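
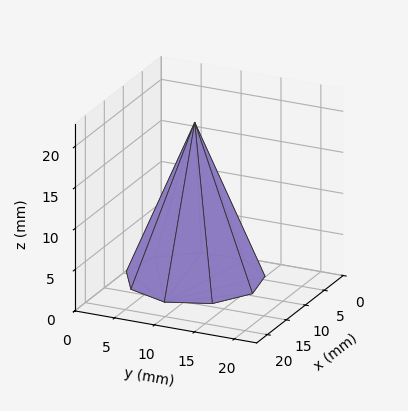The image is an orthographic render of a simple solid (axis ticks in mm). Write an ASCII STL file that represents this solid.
Reading the render: the shape is a regular 9-sided pyramid, base circumscribed radius ≈ 8 mm, apex at z ≈ 19 mm (dimensions read to the nearest mm from the axis ticks). For the STL, each face is triangulated and given an outward normal.

solid part
  facet normal 0.0000 0.0000 -1.0000
    outer loop
      vertex 9.4 15.9 0.0
      vertex 14.1 13.1 0.0
      vertex 16.0 8.0 0.0
    endloop
  endfacet
  facet normal 0.0000 0.0000 -1.0000
    outer loop
      vertex 4.0 14.9 0.0
      vertex 9.4 15.9 0.0
      vertex 16.0 8.0 0.0
    endloop
  endfacet
  facet normal 0.0000 0.0000 -1.0000
    outer loop
      vertex 0.5 10.7 0.0
      vertex 4.0 14.9 0.0
      vertex 16.0 8.0 0.0
    endloop
  endfacet
  facet normal 0.0000 0.0000 -1.0000
    outer loop
      vertex 0.5 5.3 0.0
      vertex 0.5 10.7 0.0
      vertex 16.0 8.0 0.0
    endloop
  endfacet
  facet normal 0.0000 0.0000 -1.0000
    outer loop
      vertex 4.0 1.1 0.0
      vertex 0.5 5.3 0.0
      vertex 16.0 8.0 0.0
    endloop
  endfacet
  facet normal 0.0000 0.0000 -1.0000
    outer loop
      vertex 9.4 0.1 0.0
      vertex 4.0 1.1 0.0
      vertex 16.0 8.0 0.0
    endloop
  endfacet
  facet normal 0.0000 0.0000 -1.0000
    outer loop
      vertex 14.1 2.9 0.0
      vertex 9.4 0.1 0.0
      vertex 16.0 8.0 0.0
    endloop
  endfacet
  facet normal 0.8717 0.3247 0.3670
    outer loop
      vertex 16.0 8.0 0.0
      vertex 14.1 13.1 0.0
      vertex 8.0 8.0 19.0
    endloop
  endfacet
  facet normal 0.4760 0.7990 0.3673
    outer loop
      vertex 14.1 13.1 0.0
      vertex 9.4 15.9 0.0
      vertex 8.0 8.0 19.0
    endloop
  endfacet
  facet normal -0.1693 0.9144 0.3677
    outer loop
      vertex 9.4 15.9 0.0
      vertex 4.0 14.9 0.0
      vertex 8.0 8.0 19.0
    endloop
  endfacet
  facet normal -0.7147 0.5956 0.3667
    outer loop
      vertex 4.0 14.9 0.0
      vertex 0.5 10.7 0.0
      vertex 8.0 8.0 19.0
    endloop
  endfacet
  facet normal -0.9302 0.0000 0.3672
    outer loop
      vertex 0.5 10.7 0.0
      vertex 0.5 5.3 0.0
      vertex 8.0 8.0 19.0
    endloop
  endfacet
  facet normal -0.7147 -0.5956 0.3667
    outer loop
      vertex 0.5 5.3 0.0
      vertex 4.0 1.1 0.0
      vertex 8.0 8.0 19.0
    endloop
  endfacet
  facet normal -0.1693 -0.9144 0.3677
    outer loop
      vertex 4.0 1.1 0.0
      vertex 9.4 0.1 0.0
      vertex 8.0 8.0 19.0
    endloop
  endfacet
  facet normal 0.4760 -0.7990 0.3673
    outer loop
      vertex 9.4 0.1 0.0
      vertex 14.1 2.9 0.0
      vertex 8.0 8.0 19.0
    endloop
  endfacet
  facet normal 0.8717 -0.3247 0.3670
    outer loop
      vertex 14.1 2.9 0.0
      vertex 16.0 8.0 0.0
      vertex 8.0 8.0 19.0
    endloop
  endfacet
endsolid part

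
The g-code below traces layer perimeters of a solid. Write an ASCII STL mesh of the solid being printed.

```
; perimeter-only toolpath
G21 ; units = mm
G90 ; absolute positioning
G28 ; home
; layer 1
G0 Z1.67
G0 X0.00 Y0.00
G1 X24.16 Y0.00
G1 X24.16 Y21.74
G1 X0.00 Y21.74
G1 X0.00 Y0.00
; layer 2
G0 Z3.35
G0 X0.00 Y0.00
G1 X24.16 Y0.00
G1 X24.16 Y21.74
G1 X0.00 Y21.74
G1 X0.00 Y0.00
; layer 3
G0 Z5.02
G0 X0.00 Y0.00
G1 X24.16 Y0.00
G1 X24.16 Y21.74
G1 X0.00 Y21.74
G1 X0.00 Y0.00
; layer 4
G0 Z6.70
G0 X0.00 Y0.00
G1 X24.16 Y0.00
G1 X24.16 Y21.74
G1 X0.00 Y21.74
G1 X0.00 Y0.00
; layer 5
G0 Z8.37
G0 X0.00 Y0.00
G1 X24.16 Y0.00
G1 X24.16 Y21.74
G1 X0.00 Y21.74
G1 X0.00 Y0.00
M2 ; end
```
solid part
  facet normal 0.0000 0.0000 -1.0000
    outer loop
      vertex 24.16 21.74 0.00
      vertex 24.16 0.00 0.00
      vertex 0.00 0.00 0.00
    endloop
  endfacet
  facet normal 0.0000 0.0000 -1.0000
    outer loop
      vertex 0.00 21.74 0.00
      vertex 24.16 21.74 0.00
      vertex 0.00 0.00 0.00
    endloop
  endfacet
  facet normal 0.0000 0.0000 1.0000
    outer loop
      vertex 0.00 0.00 8.37
      vertex 24.16 0.00 8.37
      vertex 24.16 21.74 8.37
    endloop
  endfacet
  facet normal 0.0000 0.0000 1.0000
    outer loop
      vertex 0.00 0.00 8.37
      vertex 24.16 21.74 8.37
      vertex 0.00 21.74 8.37
    endloop
  endfacet
  facet normal 0.0000 -1.0000 0.0000
    outer loop
      vertex 0.00 0.00 0.00
      vertex 24.16 0.00 0.00
      vertex 24.16 0.00 8.37
    endloop
  endfacet
  facet normal 0.0000 -1.0000 0.0000
    outer loop
      vertex 0.00 0.00 0.00
      vertex 24.16 0.00 8.37
      vertex 0.00 0.00 8.37
    endloop
  endfacet
  facet normal 0.0000 1.0000 0.0000
    outer loop
      vertex 24.16 21.74 8.37
      vertex 24.16 21.74 0.00
      vertex 0.00 21.74 0.00
    endloop
  endfacet
  facet normal 0.0000 1.0000 0.0000
    outer loop
      vertex 0.00 21.74 8.37
      vertex 24.16 21.74 8.37
      vertex 0.00 21.74 0.00
    endloop
  endfacet
  facet normal -1.0000 0.0000 0.0000
    outer loop
      vertex 0.00 21.74 8.37
      vertex 0.00 21.74 0.00
      vertex 0.00 0.00 0.00
    endloop
  endfacet
  facet normal -1.0000 0.0000 0.0000
    outer loop
      vertex 0.00 0.00 8.37
      vertex 0.00 21.74 8.37
      vertex 0.00 0.00 0.00
    endloop
  endfacet
  facet normal 1.0000 0.0000 0.0000
    outer loop
      vertex 24.16 0.00 0.00
      vertex 24.16 21.74 0.00
      vertex 24.16 21.74 8.37
    endloop
  endfacet
  facet normal 1.0000 0.0000 0.0000
    outer loop
      vertex 24.16 0.00 0.00
      vertex 24.16 21.74 8.37
      vertex 24.16 0.00 8.37
    endloop
  endfacet
endsolid part

The G0 Z moves step by Δz≈1.67 mm. Every layer's G1 loop is the same polygon, so the solid is a straight extrusion of it from z=0 to z≈8.37. Closing with flat bottom and top caps and triangulating gives 12 facets — a rectangular box, roughly 24.2 × 21.7 mm footprint and 8.37 mm tall.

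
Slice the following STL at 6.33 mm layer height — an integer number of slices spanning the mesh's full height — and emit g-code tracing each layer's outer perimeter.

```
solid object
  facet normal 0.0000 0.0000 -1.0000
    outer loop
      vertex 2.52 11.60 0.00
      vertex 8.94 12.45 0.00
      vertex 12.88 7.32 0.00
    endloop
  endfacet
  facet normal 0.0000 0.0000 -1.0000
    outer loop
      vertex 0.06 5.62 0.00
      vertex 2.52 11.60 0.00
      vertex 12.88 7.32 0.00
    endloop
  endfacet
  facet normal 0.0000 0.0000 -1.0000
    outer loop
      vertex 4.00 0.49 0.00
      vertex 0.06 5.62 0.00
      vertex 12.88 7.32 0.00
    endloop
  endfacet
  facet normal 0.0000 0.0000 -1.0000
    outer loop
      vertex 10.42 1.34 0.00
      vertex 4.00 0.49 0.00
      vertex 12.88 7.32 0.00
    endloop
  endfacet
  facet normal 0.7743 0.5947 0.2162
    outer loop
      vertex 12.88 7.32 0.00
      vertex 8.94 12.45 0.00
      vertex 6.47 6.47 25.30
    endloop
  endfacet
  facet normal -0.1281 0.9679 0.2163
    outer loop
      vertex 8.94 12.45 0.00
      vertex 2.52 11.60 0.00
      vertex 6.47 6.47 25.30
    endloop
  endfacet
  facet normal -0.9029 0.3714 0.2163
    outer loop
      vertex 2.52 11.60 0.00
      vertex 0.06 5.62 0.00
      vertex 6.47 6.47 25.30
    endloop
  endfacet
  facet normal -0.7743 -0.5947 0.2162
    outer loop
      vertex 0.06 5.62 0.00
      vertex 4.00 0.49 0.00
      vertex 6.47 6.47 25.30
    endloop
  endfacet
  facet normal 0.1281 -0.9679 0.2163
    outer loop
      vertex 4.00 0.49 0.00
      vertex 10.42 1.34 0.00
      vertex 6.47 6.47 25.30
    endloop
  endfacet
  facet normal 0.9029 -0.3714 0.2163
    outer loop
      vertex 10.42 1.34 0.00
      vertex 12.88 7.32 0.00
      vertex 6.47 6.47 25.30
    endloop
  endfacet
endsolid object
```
; perimeter-only toolpath
G21 ; units = mm
G90 ; absolute positioning
G28 ; home
; layer 1
G0 Z6.33
G0 X11.28 Y7.11
G1 X8.32 Y10.95
G1 X3.51 Y10.32
G1 X1.66 Y5.83
G1 X4.62 Y1.98
G1 X9.43 Y2.62
G1 X11.28 Y7.11
; layer 2
G0 Z12.65
G0 X9.68 Y6.89
G1 X7.71 Y9.46
G1 X4.50 Y9.04
G1 X3.26 Y6.04
G1 X5.23 Y3.48
G1 X8.45 Y3.90
G1 X9.68 Y6.89
; layer 3
G0 Z18.98
G0 X8.07 Y6.68
G1 X7.09 Y7.96
G1 X5.48 Y7.75
G1 X4.87 Y6.26
G1 X5.85 Y4.97
G1 X7.46 Y5.19
G1 X8.07 Y6.68
M2 ; end

The solid is a regular 6-sided pyramid, base circumscribed radius ≈ 6.47 mm, apex at z ≈ 25.3 mm. Slicing at Δz = 6.33 mm — 4 equal slices spanning the solid's height, so layer i sits at z = i·h/4 — gives 3 non-empty perimeters. Each is a 6-segment closed polygon; G0 lifts to the layer z and rapids to the start vertex, then G1 traces the edges. The cross-section shrinks linearly with z (the slice at the apex is degenerate and omitted).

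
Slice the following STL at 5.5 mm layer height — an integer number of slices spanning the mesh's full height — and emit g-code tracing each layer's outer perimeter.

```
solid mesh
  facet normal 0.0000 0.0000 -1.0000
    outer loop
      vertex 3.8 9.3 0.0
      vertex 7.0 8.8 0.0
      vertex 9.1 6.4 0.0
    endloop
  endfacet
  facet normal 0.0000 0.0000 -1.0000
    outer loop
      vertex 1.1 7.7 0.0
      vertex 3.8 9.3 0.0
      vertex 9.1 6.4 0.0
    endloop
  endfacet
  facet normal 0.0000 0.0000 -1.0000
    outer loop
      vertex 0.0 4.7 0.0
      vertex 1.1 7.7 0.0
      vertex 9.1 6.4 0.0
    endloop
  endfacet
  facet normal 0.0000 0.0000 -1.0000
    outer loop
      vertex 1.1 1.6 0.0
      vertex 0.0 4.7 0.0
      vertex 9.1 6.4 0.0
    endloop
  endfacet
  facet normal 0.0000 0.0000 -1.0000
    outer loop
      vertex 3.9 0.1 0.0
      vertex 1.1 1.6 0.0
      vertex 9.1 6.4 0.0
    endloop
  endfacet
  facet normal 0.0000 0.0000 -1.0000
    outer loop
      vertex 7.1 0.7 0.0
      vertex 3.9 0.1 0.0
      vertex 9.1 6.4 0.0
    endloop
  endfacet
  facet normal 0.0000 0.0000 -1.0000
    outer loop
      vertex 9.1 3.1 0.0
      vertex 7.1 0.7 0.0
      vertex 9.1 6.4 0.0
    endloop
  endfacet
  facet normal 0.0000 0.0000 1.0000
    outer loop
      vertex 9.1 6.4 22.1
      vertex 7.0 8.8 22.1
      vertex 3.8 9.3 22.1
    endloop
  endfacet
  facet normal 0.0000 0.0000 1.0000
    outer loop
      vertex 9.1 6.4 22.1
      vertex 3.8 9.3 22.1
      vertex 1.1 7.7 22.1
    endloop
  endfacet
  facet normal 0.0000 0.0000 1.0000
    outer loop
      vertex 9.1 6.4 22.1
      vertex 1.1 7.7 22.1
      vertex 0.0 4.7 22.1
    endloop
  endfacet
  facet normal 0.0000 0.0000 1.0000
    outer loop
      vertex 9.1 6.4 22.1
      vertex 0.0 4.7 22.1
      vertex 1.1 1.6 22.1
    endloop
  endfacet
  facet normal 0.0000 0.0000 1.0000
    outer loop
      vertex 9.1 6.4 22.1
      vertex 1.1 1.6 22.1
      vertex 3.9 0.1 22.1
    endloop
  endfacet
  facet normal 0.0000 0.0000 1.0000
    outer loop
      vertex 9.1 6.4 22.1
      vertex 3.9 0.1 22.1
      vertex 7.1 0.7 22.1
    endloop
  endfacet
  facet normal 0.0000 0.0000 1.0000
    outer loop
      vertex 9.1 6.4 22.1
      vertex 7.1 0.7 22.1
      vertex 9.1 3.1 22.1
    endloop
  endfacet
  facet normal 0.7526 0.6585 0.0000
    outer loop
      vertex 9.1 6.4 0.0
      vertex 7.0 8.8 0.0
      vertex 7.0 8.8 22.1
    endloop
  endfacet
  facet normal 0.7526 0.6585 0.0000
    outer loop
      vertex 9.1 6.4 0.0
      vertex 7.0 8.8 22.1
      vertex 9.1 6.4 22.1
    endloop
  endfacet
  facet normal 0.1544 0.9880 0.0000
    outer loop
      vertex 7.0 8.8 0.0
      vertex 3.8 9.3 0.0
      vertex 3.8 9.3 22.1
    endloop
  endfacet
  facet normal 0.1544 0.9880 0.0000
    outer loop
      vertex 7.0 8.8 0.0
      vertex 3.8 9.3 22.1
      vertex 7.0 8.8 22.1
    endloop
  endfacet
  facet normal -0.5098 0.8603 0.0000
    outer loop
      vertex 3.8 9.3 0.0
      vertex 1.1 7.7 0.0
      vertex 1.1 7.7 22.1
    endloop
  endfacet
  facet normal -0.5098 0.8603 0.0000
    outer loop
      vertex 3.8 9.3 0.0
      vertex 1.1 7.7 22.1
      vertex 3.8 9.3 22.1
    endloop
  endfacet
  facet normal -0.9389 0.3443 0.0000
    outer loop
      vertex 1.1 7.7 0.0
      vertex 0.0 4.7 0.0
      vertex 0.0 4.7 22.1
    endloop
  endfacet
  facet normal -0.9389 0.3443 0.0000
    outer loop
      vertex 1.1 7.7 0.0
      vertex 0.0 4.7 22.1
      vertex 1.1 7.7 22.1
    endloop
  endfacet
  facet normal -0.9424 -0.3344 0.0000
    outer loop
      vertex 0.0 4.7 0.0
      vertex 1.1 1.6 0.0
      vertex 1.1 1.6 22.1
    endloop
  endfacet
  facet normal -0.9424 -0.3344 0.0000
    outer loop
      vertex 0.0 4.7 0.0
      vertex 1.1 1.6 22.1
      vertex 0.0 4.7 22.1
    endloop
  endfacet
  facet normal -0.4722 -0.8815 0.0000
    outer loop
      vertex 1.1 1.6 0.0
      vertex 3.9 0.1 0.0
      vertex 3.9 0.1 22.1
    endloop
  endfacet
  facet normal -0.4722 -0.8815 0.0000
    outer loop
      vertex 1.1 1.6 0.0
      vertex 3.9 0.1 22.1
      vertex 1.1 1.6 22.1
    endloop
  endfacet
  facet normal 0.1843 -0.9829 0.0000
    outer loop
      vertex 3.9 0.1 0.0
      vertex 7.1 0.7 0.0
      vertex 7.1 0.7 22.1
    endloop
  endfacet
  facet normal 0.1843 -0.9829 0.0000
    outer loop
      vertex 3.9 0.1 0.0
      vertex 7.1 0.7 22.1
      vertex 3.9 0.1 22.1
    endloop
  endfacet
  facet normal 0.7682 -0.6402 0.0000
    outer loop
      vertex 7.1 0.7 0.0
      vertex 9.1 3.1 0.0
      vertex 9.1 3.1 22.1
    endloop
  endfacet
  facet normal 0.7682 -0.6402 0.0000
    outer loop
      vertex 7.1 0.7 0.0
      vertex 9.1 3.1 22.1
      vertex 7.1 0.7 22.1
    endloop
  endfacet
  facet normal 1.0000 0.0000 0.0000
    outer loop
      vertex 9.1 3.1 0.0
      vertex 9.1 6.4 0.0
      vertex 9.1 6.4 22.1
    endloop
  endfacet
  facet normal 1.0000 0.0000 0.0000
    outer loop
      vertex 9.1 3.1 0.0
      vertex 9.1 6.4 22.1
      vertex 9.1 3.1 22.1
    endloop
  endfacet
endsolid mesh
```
; perimeter-only toolpath
G21 ; units = mm
G90 ; absolute positioning
G28 ; home
; layer 1
G0 Z5.5
G0 X9.1 Y6.4
G1 X7.0 Y8.8
G1 X3.8 Y9.3
G1 X1.1 Y7.7
G1 X0.0 Y4.7
G1 X1.1 Y1.6
G1 X3.9 Y0.1
G1 X7.1 Y0.7
G1 X9.1 Y3.1
G1 X9.1 Y6.4
; layer 2
G0 Z11.1
G0 X9.1 Y6.4
G1 X7.0 Y8.8
G1 X3.8 Y9.3
G1 X1.1 Y7.7
G1 X0.0 Y4.7
G1 X1.1 Y1.6
G1 X3.9 Y0.1
G1 X7.1 Y0.7
G1 X9.1 Y3.1
G1 X9.1 Y6.4
; layer 3
G0 Z16.6
G0 X9.1 Y6.4
G1 X7.0 Y8.8
G1 X3.8 Y9.3
G1 X1.1 Y7.7
G1 X0.0 Y4.7
G1 X1.1 Y1.6
G1 X3.9 Y0.1
G1 X7.1 Y0.7
G1 X9.1 Y3.1
G1 X9.1 Y6.4
; layer 4
G0 Z22.1
G0 X9.1 Y6.4
G1 X7.0 Y8.8
G1 X3.8 Y9.3
G1 X1.1 Y7.7
G1 X0.0 Y4.7
G1 X1.1 Y1.6
G1 X3.9 Y0.1
G1 X7.1 Y0.7
G1 X9.1 Y3.1
G1 X9.1 Y6.4
M2 ; end

The solid is a regular 9-sided prism (a cylinder approximated with 9 flat sides), circumscribed radius ≈ 4.7 mm, height ≈ 22.1 mm. Slicing at Δz = 5.5 mm — 4 equal slices spanning the solid's height, so layer i sits at z = i·h/4 — gives 4 non-empty perimeters. Each is a 9-segment closed polygon; G0 lifts to the layer z and rapids to the start vertex, then G1 traces the edges.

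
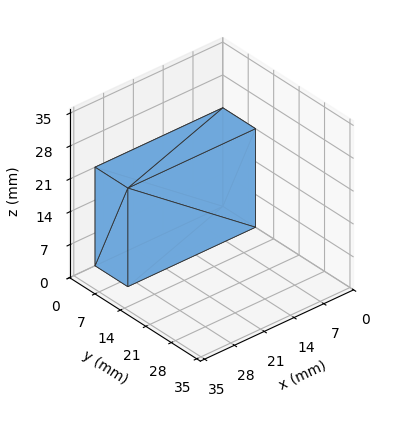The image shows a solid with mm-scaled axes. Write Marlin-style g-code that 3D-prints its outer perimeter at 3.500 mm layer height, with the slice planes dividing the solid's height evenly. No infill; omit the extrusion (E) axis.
Reading the render: the shape is a rectangular box, roughly 30 × 9 mm footprint and 21 mm tall (dimensions read to the nearest mm from the axis ticks). For the g-code, the solid's height is divided into equal slices at the stated Δz and each level perimeter traced with G1 moves after a G0 lift.

; perimeter-only toolpath
G21 ; units = mm
G90 ; absolute positioning
G28 ; home
; layer 1
G0 Z3.500
G0 X0.000 Y0.000
G1 X30.000 Y0.000
G1 X30.000 Y9.000
G1 X0.000 Y9.000
G1 X0.000 Y0.000
; layer 2
G0 Z7.000
G0 X0.000 Y0.000
G1 X30.000 Y0.000
G1 X30.000 Y9.000
G1 X0.000 Y9.000
G1 X0.000 Y0.000
; layer 3
G0 Z10.500
G0 X0.000 Y0.000
G1 X30.000 Y0.000
G1 X30.000 Y9.000
G1 X0.000 Y9.000
G1 X0.000 Y0.000
; layer 4
G0 Z14.000
G0 X0.000 Y0.000
G1 X30.000 Y0.000
G1 X30.000 Y9.000
G1 X0.000 Y9.000
G1 X0.000 Y0.000
; layer 5
G0 Z17.500
G0 X0.000 Y0.000
G1 X30.000 Y0.000
G1 X30.000 Y9.000
G1 X0.000 Y9.000
G1 X0.000 Y0.000
; layer 6
G0 Z21.000
G0 X0.000 Y0.000
G1 X30.000 Y0.000
G1 X30.000 Y9.000
G1 X0.000 Y9.000
G1 X0.000 Y0.000
M2 ; end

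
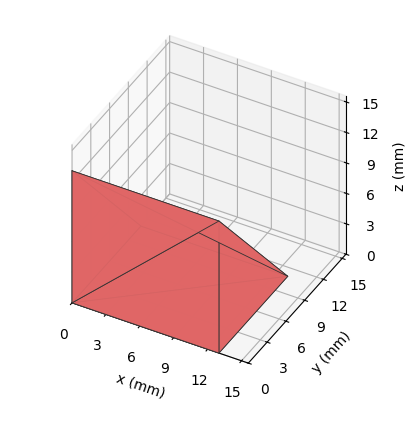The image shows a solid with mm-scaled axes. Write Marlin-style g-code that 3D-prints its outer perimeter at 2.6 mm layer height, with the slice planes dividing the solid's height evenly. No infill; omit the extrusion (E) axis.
Reading the render: the shape is a wedge (ramp): 13 × 11 mm base, rising to 13 mm along the y=0 edge and sloping linearly to z=0 at y=11 (dimensions read to the nearest mm from the axis ticks). For the g-code, the solid's height is divided into equal slices at the stated Δz and each level perimeter traced with G1 moves after a G0 lift.

; perimeter-only toolpath
G21 ; units = mm
G90 ; absolute positioning
G28 ; home
; layer 1
G0 Z2.6
G0 X0.0 Y0.0
G1 X13.0 Y0.0
G1 X13.0 Y8.8
G1 X0.0 Y8.8
G1 X0.0 Y0.0
; layer 2
G0 Z5.2
G0 X0.0 Y0.0
G1 X13.0 Y0.0
G1 X13.0 Y6.6
G1 X0.0 Y6.6
G1 X0.0 Y0.0
; layer 3
G0 Z7.8
G0 X0.0 Y0.0
G1 X13.0 Y0.0
G1 X13.0 Y4.4
G1 X0.0 Y4.4
G1 X0.0 Y0.0
; layer 4
G0 Z10.4
G0 X0.0 Y0.0
G1 X13.0 Y0.0
G1 X13.0 Y2.2
G1 X0.0 Y2.2
G1 X0.0 Y0.0
M2 ; end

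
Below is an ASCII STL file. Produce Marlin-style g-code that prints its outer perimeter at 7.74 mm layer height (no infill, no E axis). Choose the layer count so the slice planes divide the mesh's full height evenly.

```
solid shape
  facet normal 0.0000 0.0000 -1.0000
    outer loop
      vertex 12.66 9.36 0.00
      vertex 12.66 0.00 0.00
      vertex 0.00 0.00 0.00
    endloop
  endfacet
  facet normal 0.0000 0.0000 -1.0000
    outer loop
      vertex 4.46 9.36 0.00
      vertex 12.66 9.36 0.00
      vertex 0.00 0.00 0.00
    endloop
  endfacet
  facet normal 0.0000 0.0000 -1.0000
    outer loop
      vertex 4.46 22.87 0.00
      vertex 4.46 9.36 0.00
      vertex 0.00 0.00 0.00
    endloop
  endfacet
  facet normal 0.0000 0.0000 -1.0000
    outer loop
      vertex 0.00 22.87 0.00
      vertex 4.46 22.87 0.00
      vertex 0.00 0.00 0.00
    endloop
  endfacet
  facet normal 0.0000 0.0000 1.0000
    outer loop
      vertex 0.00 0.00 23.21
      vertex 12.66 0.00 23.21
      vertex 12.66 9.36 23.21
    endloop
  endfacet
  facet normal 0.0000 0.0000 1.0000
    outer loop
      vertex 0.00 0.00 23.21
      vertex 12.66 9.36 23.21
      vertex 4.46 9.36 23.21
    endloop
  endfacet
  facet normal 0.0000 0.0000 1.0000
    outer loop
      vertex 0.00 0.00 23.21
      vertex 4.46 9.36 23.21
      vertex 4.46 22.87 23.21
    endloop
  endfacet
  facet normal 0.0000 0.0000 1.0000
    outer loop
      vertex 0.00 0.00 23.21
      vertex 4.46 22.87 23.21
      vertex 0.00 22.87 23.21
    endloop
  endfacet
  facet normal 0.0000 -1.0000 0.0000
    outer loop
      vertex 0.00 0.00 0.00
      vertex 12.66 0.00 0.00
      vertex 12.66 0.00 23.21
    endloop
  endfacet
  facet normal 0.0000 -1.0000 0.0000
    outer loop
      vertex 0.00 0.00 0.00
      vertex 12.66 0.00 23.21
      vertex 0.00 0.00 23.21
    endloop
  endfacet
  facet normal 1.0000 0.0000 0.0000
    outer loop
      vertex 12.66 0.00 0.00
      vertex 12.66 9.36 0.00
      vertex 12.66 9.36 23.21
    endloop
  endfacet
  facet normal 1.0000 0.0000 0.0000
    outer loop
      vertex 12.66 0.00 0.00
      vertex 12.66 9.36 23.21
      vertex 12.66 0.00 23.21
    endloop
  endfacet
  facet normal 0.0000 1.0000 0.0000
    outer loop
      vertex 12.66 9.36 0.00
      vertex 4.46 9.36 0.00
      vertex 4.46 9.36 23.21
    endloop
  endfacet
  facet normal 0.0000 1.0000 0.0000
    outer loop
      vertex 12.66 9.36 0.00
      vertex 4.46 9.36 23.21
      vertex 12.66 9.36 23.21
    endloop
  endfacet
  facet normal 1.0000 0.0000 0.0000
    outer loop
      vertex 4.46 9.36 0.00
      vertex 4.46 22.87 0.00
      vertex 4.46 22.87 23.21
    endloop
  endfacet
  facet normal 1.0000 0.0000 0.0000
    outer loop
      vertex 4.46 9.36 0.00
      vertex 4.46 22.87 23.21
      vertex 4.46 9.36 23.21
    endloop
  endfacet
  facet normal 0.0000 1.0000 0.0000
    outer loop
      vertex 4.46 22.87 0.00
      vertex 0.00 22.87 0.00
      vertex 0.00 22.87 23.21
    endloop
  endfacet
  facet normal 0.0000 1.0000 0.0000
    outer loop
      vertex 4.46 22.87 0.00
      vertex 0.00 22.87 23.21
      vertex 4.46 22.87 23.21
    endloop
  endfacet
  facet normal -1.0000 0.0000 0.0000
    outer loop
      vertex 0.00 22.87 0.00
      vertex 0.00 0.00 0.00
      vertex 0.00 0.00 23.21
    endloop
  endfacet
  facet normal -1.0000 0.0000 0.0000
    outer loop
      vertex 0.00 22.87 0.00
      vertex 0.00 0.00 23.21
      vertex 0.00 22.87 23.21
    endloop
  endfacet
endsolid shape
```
; perimeter-only toolpath
G21 ; units = mm
G90 ; absolute positioning
G28 ; home
; layer 1
G0 Z7.74
G0 X0.00 Y0.00
G1 X12.66 Y0.00
G1 X12.66 Y9.36
G1 X4.46 Y9.36
G1 X4.46 Y22.87
G1 X0.00 Y22.87
G1 X0.00 Y0.00
; layer 2
G0 Z15.47
G0 X0.00 Y0.00
G1 X12.66 Y0.00
G1 X12.66 Y9.36
G1 X4.46 Y9.36
G1 X4.46 Y22.87
G1 X0.00 Y22.87
G1 X0.00 Y0.00
; layer 3
G0 Z23.21
G0 X0.00 Y0.00
G1 X12.66 Y0.00
G1 X12.66 Y9.36
G1 X4.46 Y9.36
G1 X4.46 Y22.87
G1 X0.00 Y22.87
G1 X0.00 Y0.00
M2 ; end

The solid is an L-shaped prism: outer 12.7 × 22.9 mm, arm thicknesses ≈ 9.36 mm (horizontal) and 4.46 mm (vertical), extruded 23.2 mm in z. Slicing at Δz = 7.74 mm — 3 equal slices spanning the solid's height, so layer i sits at z = i·h/3 — gives 3 non-empty perimeters. Each is a 6-segment closed polygon; G0 lifts to the layer z and rapids to the start vertex, then G1 traces the edges.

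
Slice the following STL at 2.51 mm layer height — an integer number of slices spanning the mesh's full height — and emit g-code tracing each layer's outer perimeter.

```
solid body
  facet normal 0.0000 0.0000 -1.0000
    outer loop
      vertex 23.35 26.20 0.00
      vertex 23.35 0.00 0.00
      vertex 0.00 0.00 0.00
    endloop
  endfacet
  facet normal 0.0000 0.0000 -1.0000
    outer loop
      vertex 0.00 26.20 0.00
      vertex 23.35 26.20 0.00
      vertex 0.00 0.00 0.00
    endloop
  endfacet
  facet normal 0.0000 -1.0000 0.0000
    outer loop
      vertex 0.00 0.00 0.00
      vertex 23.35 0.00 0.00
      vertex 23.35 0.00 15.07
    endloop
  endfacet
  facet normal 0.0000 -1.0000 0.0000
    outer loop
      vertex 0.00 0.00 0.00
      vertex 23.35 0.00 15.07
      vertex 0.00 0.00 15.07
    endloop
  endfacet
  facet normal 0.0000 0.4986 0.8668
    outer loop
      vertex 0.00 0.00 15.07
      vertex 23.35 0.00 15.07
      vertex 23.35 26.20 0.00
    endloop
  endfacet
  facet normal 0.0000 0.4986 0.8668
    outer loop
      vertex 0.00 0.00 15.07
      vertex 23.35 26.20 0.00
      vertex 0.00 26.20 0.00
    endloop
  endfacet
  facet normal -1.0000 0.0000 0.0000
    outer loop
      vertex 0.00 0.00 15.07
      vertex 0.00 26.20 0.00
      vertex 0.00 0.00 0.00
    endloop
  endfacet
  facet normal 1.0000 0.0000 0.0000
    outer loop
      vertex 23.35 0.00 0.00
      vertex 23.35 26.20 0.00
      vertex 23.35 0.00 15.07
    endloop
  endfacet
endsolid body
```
; perimeter-only toolpath
G21 ; units = mm
G90 ; absolute positioning
G28 ; home
; layer 1
G0 Z2.51
G0 X0.00 Y0.00
G1 X23.35 Y0.00
G1 X23.35 Y21.83
G1 X0.00 Y21.83
G1 X0.00 Y0.00
; layer 2
G0 Z5.02
G0 X0.00 Y0.00
G1 X23.35 Y0.00
G1 X23.35 Y17.47
G1 X0.00 Y17.47
G1 X0.00 Y0.00
; layer 3
G0 Z7.54
G0 X0.00 Y0.00
G1 X23.35 Y0.00
G1 X23.35 Y13.10
G1 X0.00 Y13.10
G1 X0.00 Y0.00
; layer 4
G0 Z10.05
G0 X0.00 Y0.00
G1 X23.35 Y0.00
G1 X23.35 Y8.73
G1 X0.00 Y8.73
G1 X0.00 Y0.00
; layer 5
G0 Z12.56
G0 X0.00 Y0.00
G1 X23.35 Y0.00
G1 X23.35 Y4.37
G1 X0.00 Y4.37
G1 X0.00 Y0.00
M2 ; end

The solid is a wedge (ramp): 23.4 × 26.2 mm base, rising to 15.1 mm along the y=0 edge and sloping linearly to z=0 at y=26.2. Slicing at Δz = 2.51 mm — 6 equal slices spanning the solid's height, so layer i sits at z = i·h/6 — gives 5 non-empty perimeters. Each is a 4-segment closed polygon; G0 lifts to the layer z and rapids to the start vertex, then G1 traces the edges. The cross-section shrinks linearly with z (the slice at the apex is degenerate and omitted).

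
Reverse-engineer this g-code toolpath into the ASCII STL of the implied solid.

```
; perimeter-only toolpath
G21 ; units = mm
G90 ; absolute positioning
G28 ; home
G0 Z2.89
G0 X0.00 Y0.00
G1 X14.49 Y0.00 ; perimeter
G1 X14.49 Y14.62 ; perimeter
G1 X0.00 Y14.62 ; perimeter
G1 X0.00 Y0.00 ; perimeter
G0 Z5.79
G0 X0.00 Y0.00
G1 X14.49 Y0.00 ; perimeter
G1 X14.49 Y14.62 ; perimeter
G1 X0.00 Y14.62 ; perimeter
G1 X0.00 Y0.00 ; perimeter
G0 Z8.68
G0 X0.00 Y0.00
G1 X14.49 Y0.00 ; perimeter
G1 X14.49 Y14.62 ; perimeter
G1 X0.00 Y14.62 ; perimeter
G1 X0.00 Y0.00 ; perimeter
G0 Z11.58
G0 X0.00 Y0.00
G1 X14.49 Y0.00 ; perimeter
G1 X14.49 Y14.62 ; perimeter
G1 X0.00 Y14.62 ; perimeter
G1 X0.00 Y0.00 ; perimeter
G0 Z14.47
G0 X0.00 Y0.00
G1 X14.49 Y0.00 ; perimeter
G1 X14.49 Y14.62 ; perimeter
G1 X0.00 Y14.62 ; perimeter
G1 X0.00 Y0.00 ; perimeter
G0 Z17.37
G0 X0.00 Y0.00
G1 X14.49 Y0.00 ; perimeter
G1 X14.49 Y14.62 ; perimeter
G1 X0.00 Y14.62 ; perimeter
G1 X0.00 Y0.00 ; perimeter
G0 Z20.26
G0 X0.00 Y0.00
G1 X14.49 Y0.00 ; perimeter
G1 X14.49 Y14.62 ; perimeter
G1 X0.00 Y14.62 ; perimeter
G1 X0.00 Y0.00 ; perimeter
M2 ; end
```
solid part
  facet normal 0.0000 0.0000 -1.0000
    outer loop
      vertex 14.49 14.62 0.00
      vertex 14.49 0.00 0.00
      vertex 0.00 0.00 0.00
    endloop
  endfacet
  facet normal 0.0000 0.0000 -1.0000
    outer loop
      vertex 0.00 14.62 0.00
      vertex 14.49 14.62 0.00
      vertex 0.00 0.00 0.00
    endloop
  endfacet
  facet normal 0.0000 0.0000 1.0000
    outer loop
      vertex 0.00 0.00 20.26
      vertex 14.49 0.00 20.26
      vertex 14.49 14.62 20.26
    endloop
  endfacet
  facet normal 0.0000 0.0000 1.0000
    outer loop
      vertex 0.00 0.00 20.26
      vertex 14.49 14.62 20.26
      vertex 0.00 14.62 20.26
    endloop
  endfacet
  facet normal 0.0000 -1.0000 0.0000
    outer loop
      vertex 0.00 0.00 0.00
      vertex 14.49 0.00 0.00
      vertex 14.49 0.00 20.26
    endloop
  endfacet
  facet normal 0.0000 -1.0000 0.0000
    outer loop
      vertex 0.00 0.00 0.00
      vertex 14.49 0.00 20.26
      vertex 0.00 0.00 20.26
    endloop
  endfacet
  facet normal 0.0000 1.0000 0.0000
    outer loop
      vertex 14.49 14.62 20.26
      vertex 14.49 14.62 0.00
      vertex 0.00 14.62 0.00
    endloop
  endfacet
  facet normal 0.0000 1.0000 0.0000
    outer loop
      vertex 0.00 14.62 20.26
      vertex 14.49 14.62 20.26
      vertex 0.00 14.62 0.00
    endloop
  endfacet
  facet normal -1.0000 0.0000 0.0000
    outer loop
      vertex 0.00 14.62 20.26
      vertex 0.00 14.62 0.00
      vertex 0.00 0.00 0.00
    endloop
  endfacet
  facet normal -1.0000 0.0000 0.0000
    outer loop
      vertex 0.00 0.00 20.26
      vertex 0.00 14.62 20.26
      vertex 0.00 0.00 0.00
    endloop
  endfacet
  facet normal 1.0000 0.0000 0.0000
    outer loop
      vertex 14.49 0.00 0.00
      vertex 14.49 14.62 0.00
      vertex 14.49 14.62 20.26
    endloop
  endfacet
  facet normal 1.0000 0.0000 0.0000
    outer loop
      vertex 14.49 0.00 0.00
      vertex 14.49 14.62 20.26
      vertex 14.49 0.00 20.26
    endloop
  endfacet
endsolid part

The G0 Z moves step by Δz≈2.89 mm. Every layer's G1 loop is the same polygon, so the solid is a straight extrusion of it from z=0 to z≈20.3. Closing with flat bottom and top caps and triangulating gives 12 facets — a rectangular box, roughly 14.5 × 14.6 mm footprint and 20.3 mm tall.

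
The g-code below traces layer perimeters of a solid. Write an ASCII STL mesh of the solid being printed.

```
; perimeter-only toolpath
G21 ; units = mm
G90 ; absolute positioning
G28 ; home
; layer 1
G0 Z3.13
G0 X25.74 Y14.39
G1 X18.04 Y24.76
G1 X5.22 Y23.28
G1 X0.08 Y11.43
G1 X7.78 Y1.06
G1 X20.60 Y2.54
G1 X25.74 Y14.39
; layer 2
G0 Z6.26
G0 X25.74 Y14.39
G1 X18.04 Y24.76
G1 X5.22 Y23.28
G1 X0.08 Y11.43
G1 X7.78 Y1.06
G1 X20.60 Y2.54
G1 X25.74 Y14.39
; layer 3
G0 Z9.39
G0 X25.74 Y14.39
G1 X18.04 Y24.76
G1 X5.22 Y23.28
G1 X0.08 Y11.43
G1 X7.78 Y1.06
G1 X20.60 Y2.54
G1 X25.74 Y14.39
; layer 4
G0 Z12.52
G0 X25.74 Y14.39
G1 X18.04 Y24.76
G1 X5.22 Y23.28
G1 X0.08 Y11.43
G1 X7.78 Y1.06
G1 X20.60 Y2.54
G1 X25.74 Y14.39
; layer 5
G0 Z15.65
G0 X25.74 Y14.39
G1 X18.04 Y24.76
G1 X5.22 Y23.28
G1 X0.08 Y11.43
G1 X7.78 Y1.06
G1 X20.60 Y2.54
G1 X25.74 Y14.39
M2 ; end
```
solid part
  facet normal 0.0000 0.0000 -1.0000
    outer loop
      vertex 5.22 23.28 0.00
      vertex 18.04 24.76 0.00
      vertex 25.74 14.39 0.00
    endloop
  endfacet
  facet normal 0.0000 0.0000 -1.0000
    outer loop
      vertex 0.08 11.43 0.00
      vertex 5.22 23.28 0.00
      vertex 25.74 14.39 0.00
    endloop
  endfacet
  facet normal 0.0000 0.0000 -1.0000
    outer loop
      vertex 7.78 1.06 0.00
      vertex 0.08 11.43 0.00
      vertex 25.74 14.39 0.00
    endloop
  endfacet
  facet normal 0.0000 0.0000 -1.0000
    outer loop
      vertex 20.60 2.54 0.00
      vertex 7.78 1.06 0.00
      vertex 25.74 14.39 0.00
    endloop
  endfacet
  facet normal 0.0000 0.0000 1.0000
    outer loop
      vertex 25.74 14.39 15.65
      vertex 18.04 24.76 15.65
      vertex 5.22 23.28 15.65
    endloop
  endfacet
  facet normal 0.0000 0.0000 1.0000
    outer loop
      vertex 25.74 14.39 15.65
      vertex 5.22 23.28 15.65
      vertex 0.08 11.43 15.65
    endloop
  endfacet
  facet normal 0.0000 0.0000 1.0000
    outer loop
      vertex 25.74 14.39 15.65
      vertex 0.08 11.43 15.65
      vertex 7.78 1.06 15.65
    endloop
  endfacet
  facet normal 0.0000 0.0000 1.0000
    outer loop
      vertex 25.74 14.39 15.65
      vertex 7.78 1.06 15.65
      vertex 20.60 2.54 15.65
    endloop
  endfacet
  facet normal 0.8029 0.5962 0.0000
    outer loop
      vertex 25.74 14.39 0.00
      vertex 18.04 24.76 0.00
      vertex 18.04 24.76 15.65
    endloop
  endfacet
  facet normal 0.8029 0.5962 0.0000
    outer loop
      vertex 25.74 14.39 0.00
      vertex 18.04 24.76 15.65
      vertex 25.74 14.39 15.65
    endloop
  endfacet
  facet normal -0.1147 0.9934 0.0000
    outer loop
      vertex 18.04 24.76 0.00
      vertex 5.22 23.28 0.00
      vertex 5.22 23.28 15.65
    endloop
  endfacet
  facet normal -0.1147 0.9934 0.0000
    outer loop
      vertex 18.04 24.76 0.00
      vertex 5.22 23.28 15.65
      vertex 18.04 24.76 15.65
    endloop
  endfacet
  facet normal -0.9174 0.3979 0.0000
    outer loop
      vertex 5.22 23.28 0.00
      vertex 0.08 11.43 0.00
      vertex 0.08 11.43 15.65
    endloop
  endfacet
  facet normal -0.9174 0.3979 0.0000
    outer loop
      vertex 5.22 23.28 0.00
      vertex 0.08 11.43 15.65
      vertex 5.22 23.28 15.65
    endloop
  endfacet
  facet normal -0.8029 -0.5962 0.0000
    outer loop
      vertex 0.08 11.43 0.00
      vertex 7.78 1.06 0.00
      vertex 7.78 1.06 15.65
    endloop
  endfacet
  facet normal -0.8029 -0.5962 0.0000
    outer loop
      vertex 0.08 11.43 0.00
      vertex 7.78 1.06 15.65
      vertex 0.08 11.43 15.65
    endloop
  endfacet
  facet normal 0.1147 -0.9934 0.0000
    outer loop
      vertex 7.78 1.06 0.00
      vertex 20.60 2.54 0.00
      vertex 20.60 2.54 15.65
    endloop
  endfacet
  facet normal 0.1147 -0.9934 0.0000
    outer loop
      vertex 7.78 1.06 0.00
      vertex 20.60 2.54 15.65
      vertex 7.78 1.06 15.65
    endloop
  endfacet
  facet normal 0.9174 -0.3979 0.0000
    outer loop
      vertex 20.60 2.54 0.00
      vertex 25.74 14.39 0.00
      vertex 25.74 14.39 15.65
    endloop
  endfacet
  facet normal 0.9174 -0.3979 0.0000
    outer loop
      vertex 20.60 2.54 0.00
      vertex 25.74 14.39 15.65
      vertex 20.60 2.54 15.65
    endloop
  endfacet
endsolid part

The G0 Z moves step by Δz≈3.13 mm. Every layer's G1 loop is the same polygon, so the solid is a straight extrusion of it from z=0 to z≈15.7. Closing with flat bottom and top caps and triangulating gives 20 facets — a regular 6-sided prism (a cylinder approximated with 6 flat sides), circumscribed radius ≈ 12.9 mm, height ≈ 15.7 mm.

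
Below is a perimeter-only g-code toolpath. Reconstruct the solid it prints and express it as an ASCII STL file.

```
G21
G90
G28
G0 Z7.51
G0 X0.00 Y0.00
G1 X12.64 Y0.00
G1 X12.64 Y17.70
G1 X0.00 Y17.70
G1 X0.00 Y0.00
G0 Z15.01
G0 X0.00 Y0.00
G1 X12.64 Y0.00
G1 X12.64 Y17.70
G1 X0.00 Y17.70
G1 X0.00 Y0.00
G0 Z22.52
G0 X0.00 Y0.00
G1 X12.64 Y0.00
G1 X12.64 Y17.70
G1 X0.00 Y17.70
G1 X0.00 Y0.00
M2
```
solid part
  facet normal 0.0000 0.0000 -1.0000
    outer loop
      vertex 12.64 17.70 0.00
      vertex 12.64 0.00 0.00
      vertex 0.00 0.00 0.00
    endloop
  endfacet
  facet normal 0.0000 0.0000 -1.0000
    outer loop
      vertex 0.00 17.70 0.00
      vertex 12.64 17.70 0.00
      vertex 0.00 0.00 0.00
    endloop
  endfacet
  facet normal 0.0000 0.0000 1.0000
    outer loop
      vertex 0.00 0.00 22.52
      vertex 12.64 0.00 22.52
      vertex 12.64 17.70 22.52
    endloop
  endfacet
  facet normal 0.0000 0.0000 1.0000
    outer loop
      vertex 0.00 0.00 22.52
      vertex 12.64 17.70 22.52
      vertex 0.00 17.70 22.52
    endloop
  endfacet
  facet normal 0.0000 -1.0000 0.0000
    outer loop
      vertex 0.00 0.00 0.00
      vertex 12.64 0.00 0.00
      vertex 12.64 0.00 22.52
    endloop
  endfacet
  facet normal 0.0000 -1.0000 0.0000
    outer loop
      vertex 0.00 0.00 0.00
      vertex 12.64 0.00 22.52
      vertex 0.00 0.00 22.52
    endloop
  endfacet
  facet normal 0.0000 1.0000 0.0000
    outer loop
      vertex 12.64 17.70 22.52
      vertex 12.64 17.70 0.00
      vertex 0.00 17.70 0.00
    endloop
  endfacet
  facet normal 0.0000 1.0000 0.0000
    outer loop
      vertex 0.00 17.70 22.52
      vertex 12.64 17.70 22.52
      vertex 0.00 17.70 0.00
    endloop
  endfacet
  facet normal -1.0000 0.0000 0.0000
    outer loop
      vertex 0.00 17.70 22.52
      vertex 0.00 17.70 0.00
      vertex 0.00 0.00 0.00
    endloop
  endfacet
  facet normal -1.0000 0.0000 0.0000
    outer loop
      vertex 0.00 0.00 22.52
      vertex 0.00 17.70 22.52
      vertex 0.00 0.00 0.00
    endloop
  endfacet
  facet normal 1.0000 0.0000 0.0000
    outer loop
      vertex 12.64 0.00 0.00
      vertex 12.64 17.70 0.00
      vertex 12.64 17.70 22.52
    endloop
  endfacet
  facet normal 1.0000 0.0000 0.0000
    outer loop
      vertex 12.64 0.00 0.00
      vertex 12.64 17.70 22.52
      vertex 12.64 0.00 22.52
    endloop
  endfacet
endsolid part

The G0 Z moves step by Δz≈7.51 mm. Every layer's G1 loop is the same polygon, so the solid is a straight extrusion of it from z=0 to z≈22.5. Closing with flat bottom and top caps and triangulating gives 12 facets — a rectangular box, roughly 12.6 × 17.7 mm footprint and 22.5 mm tall.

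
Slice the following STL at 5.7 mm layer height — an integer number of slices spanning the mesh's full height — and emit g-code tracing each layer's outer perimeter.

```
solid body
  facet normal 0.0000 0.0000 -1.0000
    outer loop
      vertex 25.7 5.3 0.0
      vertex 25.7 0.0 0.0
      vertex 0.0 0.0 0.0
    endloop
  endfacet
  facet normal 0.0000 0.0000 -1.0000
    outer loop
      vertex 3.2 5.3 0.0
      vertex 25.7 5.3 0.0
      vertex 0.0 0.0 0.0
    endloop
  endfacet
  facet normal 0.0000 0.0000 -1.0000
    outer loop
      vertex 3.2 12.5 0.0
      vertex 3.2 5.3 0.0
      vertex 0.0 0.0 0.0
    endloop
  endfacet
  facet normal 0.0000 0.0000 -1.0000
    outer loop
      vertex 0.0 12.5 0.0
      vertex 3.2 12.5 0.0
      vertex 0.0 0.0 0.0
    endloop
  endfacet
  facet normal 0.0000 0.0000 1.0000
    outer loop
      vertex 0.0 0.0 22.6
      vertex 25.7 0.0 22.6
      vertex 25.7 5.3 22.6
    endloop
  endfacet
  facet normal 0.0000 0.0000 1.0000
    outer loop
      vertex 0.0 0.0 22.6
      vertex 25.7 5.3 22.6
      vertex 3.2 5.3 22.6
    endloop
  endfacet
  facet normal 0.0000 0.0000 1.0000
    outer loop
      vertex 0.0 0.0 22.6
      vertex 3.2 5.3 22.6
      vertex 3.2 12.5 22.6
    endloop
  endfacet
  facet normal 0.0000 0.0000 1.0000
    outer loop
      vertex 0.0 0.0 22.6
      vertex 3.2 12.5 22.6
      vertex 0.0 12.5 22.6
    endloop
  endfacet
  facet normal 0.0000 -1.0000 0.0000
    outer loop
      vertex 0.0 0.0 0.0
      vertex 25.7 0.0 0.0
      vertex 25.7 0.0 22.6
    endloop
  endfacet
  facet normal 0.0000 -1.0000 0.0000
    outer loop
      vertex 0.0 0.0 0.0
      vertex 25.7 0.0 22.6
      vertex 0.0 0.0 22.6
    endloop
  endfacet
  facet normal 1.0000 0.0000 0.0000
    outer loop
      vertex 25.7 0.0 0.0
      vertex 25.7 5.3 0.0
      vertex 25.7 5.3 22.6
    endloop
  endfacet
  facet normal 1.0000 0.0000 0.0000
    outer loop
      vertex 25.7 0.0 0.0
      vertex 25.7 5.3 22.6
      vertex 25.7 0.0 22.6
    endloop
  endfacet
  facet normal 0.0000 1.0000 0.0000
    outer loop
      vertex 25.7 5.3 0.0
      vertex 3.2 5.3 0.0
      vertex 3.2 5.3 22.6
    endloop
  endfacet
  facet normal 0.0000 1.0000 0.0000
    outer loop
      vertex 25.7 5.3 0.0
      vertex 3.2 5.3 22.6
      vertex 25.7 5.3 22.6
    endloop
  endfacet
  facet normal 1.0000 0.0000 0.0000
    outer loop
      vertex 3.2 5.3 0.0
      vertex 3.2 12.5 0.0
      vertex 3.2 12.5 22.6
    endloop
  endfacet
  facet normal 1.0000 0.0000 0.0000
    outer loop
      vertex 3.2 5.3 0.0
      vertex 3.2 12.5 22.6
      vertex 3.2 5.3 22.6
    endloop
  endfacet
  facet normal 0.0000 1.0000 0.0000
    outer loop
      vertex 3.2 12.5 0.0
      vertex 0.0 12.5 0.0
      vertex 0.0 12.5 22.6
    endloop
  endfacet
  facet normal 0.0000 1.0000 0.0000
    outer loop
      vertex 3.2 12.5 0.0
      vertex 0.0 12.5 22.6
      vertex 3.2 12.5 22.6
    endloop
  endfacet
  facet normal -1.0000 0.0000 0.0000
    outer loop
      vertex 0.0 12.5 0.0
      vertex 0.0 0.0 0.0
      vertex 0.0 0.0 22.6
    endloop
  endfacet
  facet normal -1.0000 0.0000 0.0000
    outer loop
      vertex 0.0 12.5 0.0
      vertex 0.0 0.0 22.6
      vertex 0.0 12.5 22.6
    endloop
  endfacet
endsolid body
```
; perimeter-only toolpath
G21 ; units = mm
G90 ; absolute positioning
G28 ; home
; layer 1
G0 Z5.7
G0 X0.0 Y0.0
G1 X25.7 Y0.0
G1 X25.7 Y5.3
G1 X3.2 Y5.3
G1 X3.2 Y12.5
G1 X0.0 Y12.5
G1 X0.0 Y0.0
; layer 2
G0 Z11.3
G0 X0.0 Y0.0
G1 X25.7 Y0.0
G1 X25.7 Y5.3
G1 X3.2 Y5.3
G1 X3.2 Y12.5
G1 X0.0 Y12.5
G1 X0.0 Y0.0
; layer 3
G0 Z17.0
G0 X0.0 Y0.0
G1 X25.7 Y0.0
G1 X25.7 Y5.3
G1 X3.2 Y5.3
G1 X3.2 Y12.5
G1 X0.0 Y12.5
G1 X0.0 Y0.0
; layer 4
G0 Z22.6
G0 X0.0 Y0.0
G1 X25.7 Y0.0
G1 X25.7 Y5.3
G1 X3.2 Y5.3
G1 X3.2 Y12.5
G1 X0.0 Y12.5
G1 X0.0 Y0.0
M2 ; end

The solid is an L-shaped prism: outer 25.7 × 12.5 mm, arm thicknesses ≈ 5.3 mm (horizontal) and 3.2 mm (vertical), extruded 22.6 mm in z. Slicing at Δz = 5.7 mm — 4 equal slices spanning the solid's height, so layer i sits at z = i·h/4 — gives 4 non-empty perimeters. Each is a 6-segment closed polygon; G0 lifts to the layer z and rapids to the start vertex, then G1 traces the edges.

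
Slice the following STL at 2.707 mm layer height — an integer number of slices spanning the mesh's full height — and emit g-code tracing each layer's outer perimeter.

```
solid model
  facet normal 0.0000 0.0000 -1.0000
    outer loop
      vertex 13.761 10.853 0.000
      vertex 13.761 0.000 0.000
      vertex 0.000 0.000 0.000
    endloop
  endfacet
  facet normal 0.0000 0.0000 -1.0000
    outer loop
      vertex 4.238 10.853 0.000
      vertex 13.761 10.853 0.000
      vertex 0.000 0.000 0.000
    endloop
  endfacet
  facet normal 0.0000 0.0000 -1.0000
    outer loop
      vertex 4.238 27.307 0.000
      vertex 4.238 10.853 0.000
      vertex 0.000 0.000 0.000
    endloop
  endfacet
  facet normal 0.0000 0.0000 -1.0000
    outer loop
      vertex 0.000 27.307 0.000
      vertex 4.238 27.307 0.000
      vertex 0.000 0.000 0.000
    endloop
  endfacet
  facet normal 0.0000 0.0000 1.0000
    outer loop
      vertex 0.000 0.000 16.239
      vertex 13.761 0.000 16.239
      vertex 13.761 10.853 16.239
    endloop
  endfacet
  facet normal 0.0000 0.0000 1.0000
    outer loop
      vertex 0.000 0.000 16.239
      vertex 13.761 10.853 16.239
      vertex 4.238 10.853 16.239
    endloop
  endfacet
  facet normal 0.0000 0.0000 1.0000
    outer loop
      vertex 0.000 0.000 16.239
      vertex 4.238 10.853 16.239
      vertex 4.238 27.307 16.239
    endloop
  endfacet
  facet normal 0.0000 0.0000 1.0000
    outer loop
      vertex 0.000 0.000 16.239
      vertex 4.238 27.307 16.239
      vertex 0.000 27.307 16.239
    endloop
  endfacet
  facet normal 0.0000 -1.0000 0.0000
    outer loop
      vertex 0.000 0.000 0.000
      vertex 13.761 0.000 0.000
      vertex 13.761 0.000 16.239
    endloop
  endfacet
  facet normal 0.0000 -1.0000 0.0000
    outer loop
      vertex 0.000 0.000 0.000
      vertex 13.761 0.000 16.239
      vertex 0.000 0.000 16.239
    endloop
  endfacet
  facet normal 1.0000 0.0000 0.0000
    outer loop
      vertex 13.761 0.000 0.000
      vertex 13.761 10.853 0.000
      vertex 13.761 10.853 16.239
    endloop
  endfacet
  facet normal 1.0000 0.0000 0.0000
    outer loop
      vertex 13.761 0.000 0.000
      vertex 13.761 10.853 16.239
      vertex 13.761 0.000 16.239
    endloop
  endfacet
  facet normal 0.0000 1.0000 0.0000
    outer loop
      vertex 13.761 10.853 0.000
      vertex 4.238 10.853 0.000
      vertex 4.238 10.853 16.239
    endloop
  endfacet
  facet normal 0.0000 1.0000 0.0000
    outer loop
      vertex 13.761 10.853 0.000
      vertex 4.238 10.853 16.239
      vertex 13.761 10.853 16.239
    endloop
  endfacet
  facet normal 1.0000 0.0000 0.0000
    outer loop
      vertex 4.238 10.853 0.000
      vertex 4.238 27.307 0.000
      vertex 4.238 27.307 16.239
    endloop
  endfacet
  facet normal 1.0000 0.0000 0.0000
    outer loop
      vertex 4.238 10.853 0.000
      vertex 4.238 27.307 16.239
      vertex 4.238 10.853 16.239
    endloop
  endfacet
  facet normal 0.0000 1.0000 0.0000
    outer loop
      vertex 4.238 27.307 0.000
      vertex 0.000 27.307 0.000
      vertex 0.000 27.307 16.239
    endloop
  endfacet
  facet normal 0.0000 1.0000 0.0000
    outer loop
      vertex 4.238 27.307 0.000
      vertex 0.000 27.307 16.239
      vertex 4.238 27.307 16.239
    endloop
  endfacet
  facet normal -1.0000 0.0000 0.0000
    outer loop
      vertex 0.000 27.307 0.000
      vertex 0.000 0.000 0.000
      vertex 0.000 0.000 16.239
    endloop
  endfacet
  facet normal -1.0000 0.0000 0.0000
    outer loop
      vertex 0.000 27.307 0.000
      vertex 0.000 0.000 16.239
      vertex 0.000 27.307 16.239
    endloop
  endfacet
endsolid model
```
; perimeter-only toolpath
G21 ; units = mm
G90 ; absolute positioning
G28 ; home
; layer 1
G0 Z2.707
G0 X0.000 Y0.000
G1 X13.761 Y0.000
G1 X13.761 Y10.853
G1 X4.238 Y10.853
G1 X4.238 Y27.307
G1 X0.000 Y27.307
G1 X0.000 Y0.000
; layer 2
G0 Z5.413
G0 X0.000 Y0.000
G1 X13.761 Y0.000
G1 X13.761 Y10.853
G1 X4.238 Y10.853
G1 X4.238 Y27.307
G1 X0.000 Y27.307
G1 X0.000 Y0.000
; layer 3
G0 Z8.120
G0 X0.000 Y0.000
G1 X13.761 Y0.000
G1 X13.761 Y10.853
G1 X4.238 Y10.853
G1 X4.238 Y27.307
G1 X0.000 Y27.307
G1 X0.000 Y0.000
; layer 4
G0 Z10.826
G0 X0.000 Y0.000
G1 X13.761 Y0.000
G1 X13.761 Y10.853
G1 X4.238 Y10.853
G1 X4.238 Y27.307
G1 X0.000 Y27.307
G1 X0.000 Y0.000
; layer 5
G0 Z13.533
G0 X0.000 Y0.000
G1 X13.761 Y0.000
G1 X13.761 Y10.853
G1 X4.238 Y10.853
G1 X4.238 Y27.307
G1 X0.000 Y27.307
G1 X0.000 Y0.000
; layer 6
G0 Z16.239
G0 X0.000 Y0.000
G1 X13.761 Y0.000
G1 X13.761 Y10.853
G1 X4.238 Y10.853
G1 X4.238 Y27.307
G1 X0.000 Y27.307
G1 X0.000 Y0.000
M2 ; end

The solid is an L-shaped prism: outer 13.8 × 27.3 mm, arm thicknesses ≈ 10.9 mm (horizontal) and 4.24 mm (vertical), extruded 16.2 mm in z. Slicing at Δz = 2.707 mm — 6 equal slices spanning the solid's height, so layer i sits at z = i·h/6 — gives 6 non-empty perimeters. Each is a 6-segment closed polygon; G0 lifts to the layer z and rapids to the start vertex, then G1 traces the edges.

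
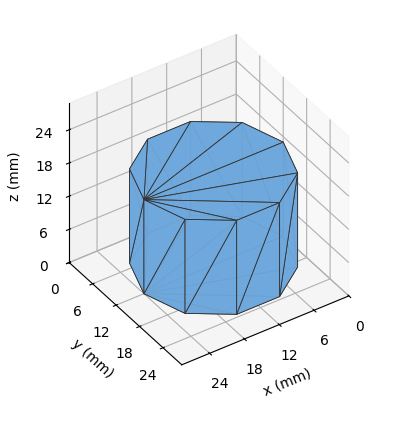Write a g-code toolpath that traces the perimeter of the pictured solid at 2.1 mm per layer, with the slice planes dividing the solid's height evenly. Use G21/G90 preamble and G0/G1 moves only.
Reading the render: the shape is a regular 10-sided prism (a cylinder approximated with 10 flat sides), circumscribed radius ≈ 12 mm, height ≈ 17 mm (dimensions read to the nearest mm from the axis ticks). For the g-code, the solid's height is divided into equal slices at the stated Δz and each level perimeter traced with G1 moves after a G0 lift.

; perimeter-only toolpath
G21 ; units = mm
G90 ; absolute positioning
G28 ; home
; layer 1
G0 Z2.1
G0 X24.0 Y12.0
G1 X21.7 Y19.1
G1 X15.7 Y23.4
G1 X8.3 Y23.4
G1 X2.3 Y19.1
G1 X0.0 Y12.0
G1 X2.3 Y4.9
G1 X8.3 Y0.6
G1 X15.7 Y0.6
G1 X21.7 Y4.9
G1 X24.0 Y12.0
; layer 2
G0 Z4.2
G0 X24.0 Y12.0
G1 X21.7 Y19.1
G1 X15.7 Y23.4
G1 X8.3 Y23.4
G1 X2.3 Y19.1
G1 X0.0 Y12.0
G1 X2.3 Y4.9
G1 X8.3 Y0.6
G1 X15.7 Y0.6
G1 X21.7 Y4.9
G1 X24.0 Y12.0
; layer 3
G0 Z6.4
G0 X24.0 Y12.0
G1 X21.7 Y19.1
G1 X15.7 Y23.4
G1 X8.3 Y23.4
G1 X2.3 Y19.1
G1 X0.0 Y12.0
G1 X2.3 Y4.9
G1 X8.3 Y0.6
G1 X15.7 Y0.6
G1 X21.7 Y4.9
G1 X24.0 Y12.0
; layer 4
G0 Z8.5
G0 X24.0 Y12.0
G1 X21.7 Y19.1
G1 X15.7 Y23.4
G1 X8.3 Y23.4
G1 X2.3 Y19.1
G1 X0.0 Y12.0
G1 X2.3 Y4.9
G1 X8.3 Y0.6
G1 X15.7 Y0.6
G1 X21.7 Y4.9
G1 X24.0 Y12.0
; layer 5
G0 Z10.6
G0 X24.0 Y12.0
G1 X21.7 Y19.1
G1 X15.7 Y23.4
G1 X8.3 Y23.4
G1 X2.3 Y19.1
G1 X0.0 Y12.0
G1 X2.3 Y4.9
G1 X8.3 Y0.6
G1 X15.7 Y0.6
G1 X21.7 Y4.9
G1 X24.0 Y12.0
; layer 6
G0 Z12.8
G0 X24.0 Y12.0
G1 X21.7 Y19.1
G1 X15.7 Y23.4
G1 X8.3 Y23.4
G1 X2.3 Y19.1
G1 X0.0 Y12.0
G1 X2.3 Y4.9
G1 X8.3 Y0.6
G1 X15.7 Y0.6
G1 X21.7 Y4.9
G1 X24.0 Y12.0
; layer 7
G0 Z14.9
G0 X24.0 Y12.0
G1 X21.7 Y19.1
G1 X15.7 Y23.4
G1 X8.3 Y23.4
G1 X2.3 Y19.1
G1 X0.0 Y12.0
G1 X2.3 Y4.9
G1 X8.3 Y0.6
G1 X15.7 Y0.6
G1 X21.7 Y4.9
G1 X24.0 Y12.0
; layer 8
G0 Z17.0
G0 X24.0 Y12.0
G1 X21.7 Y19.1
G1 X15.7 Y23.4
G1 X8.3 Y23.4
G1 X2.3 Y19.1
G1 X0.0 Y12.0
G1 X2.3 Y4.9
G1 X8.3 Y0.6
G1 X15.7 Y0.6
G1 X21.7 Y4.9
G1 X24.0 Y12.0
M2 ; end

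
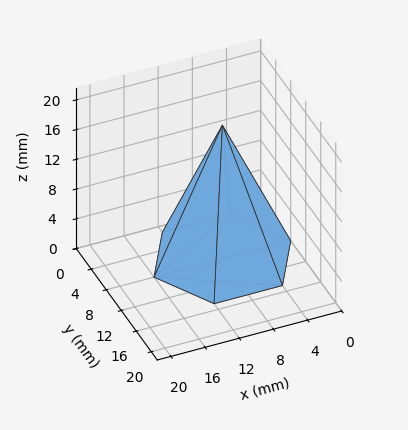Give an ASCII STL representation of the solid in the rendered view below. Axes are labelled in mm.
Reading the render: the shape is a regular 6-sided pyramid, base circumscribed radius ≈ 8 mm, apex at z ≈ 18 mm (dimensions read to the nearest mm from the axis ticks). For the STL, each face is triangulated and given an outward normal.

solid part
  facet normal 0.0000 0.0000 -1.0000
    outer loop
      vertex 4.0 14.9 0.0
      vertex 12.0 14.9 0.0
      vertex 16.0 8.0 0.0
    endloop
  endfacet
  facet normal 0.0000 0.0000 -1.0000
    outer loop
      vertex 0.0 8.0 0.0
      vertex 4.0 14.9 0.0
      vertex 16.0 8.0 0.0
    endloop
  endfacet
  facet normal 0.0000 0.0000 -1.0000
    outer loop
      vertex 4.0 1.1 0.0
      vertex 0.0 8.0 0.0
      vertex 16.0 8.0 0.0
    endloop
  endfacet
  facet normal 0.0000 0.0000 -1.0000
    outer loop
      vertex 12.0 1.1 0.0
      vertex 4.0 1.1 0.0
      vertex 16.0 8.0 0.0
    endloop
  endfacet
  facet normal 0.8075 0.4681 0.3589
    outer loop
      vertex 16.0 8.0 0.0
      vertex 12.0 14.9 0.0
      vertex 8.0 8.0 18.0
    endloop
  endfacet
  facet normal 0.0000 0.9337 0.3579
    outer loop
      vertex 12.0 14.9 0.0
      vertex 4.0 14.9 0.0
      vertex 8.0 8.0 18.0
    endloop
  endfacet
  facet normal -0.8075 0.4681 0.3589
    outer loop
      vertex 4.0 14.9 0.0
      vertex 0.0 8.0 0.0
      vertex 8.0 8.0 18.0
    endloop
  endfacet
  facet normal -0.8075 -0.4681 0.3589
    outer loop
      vertex 0.0 8.0 0.0
      vertex 4.0 1.1 0.0
      vertex 8.0 8.0 18.0
    endloop
  endfacet
  facet normal 0.0000 -0.9337 0.3579
    outer loop
      vertex 4.0 1.1 0.0
      vertex 12.0 1.1 0.0
      vertex 8.0 8.0 18.0
    endloop
  endfacet
  facet normal 0.8075 -0.4681 0.3589
    outer loop
      vertex 12.0 1.1 0.0
      vertex 16.0 8.0 0.0
      vertex 8.0 8.0 18.0
    endloop
  endfacet
endsolid part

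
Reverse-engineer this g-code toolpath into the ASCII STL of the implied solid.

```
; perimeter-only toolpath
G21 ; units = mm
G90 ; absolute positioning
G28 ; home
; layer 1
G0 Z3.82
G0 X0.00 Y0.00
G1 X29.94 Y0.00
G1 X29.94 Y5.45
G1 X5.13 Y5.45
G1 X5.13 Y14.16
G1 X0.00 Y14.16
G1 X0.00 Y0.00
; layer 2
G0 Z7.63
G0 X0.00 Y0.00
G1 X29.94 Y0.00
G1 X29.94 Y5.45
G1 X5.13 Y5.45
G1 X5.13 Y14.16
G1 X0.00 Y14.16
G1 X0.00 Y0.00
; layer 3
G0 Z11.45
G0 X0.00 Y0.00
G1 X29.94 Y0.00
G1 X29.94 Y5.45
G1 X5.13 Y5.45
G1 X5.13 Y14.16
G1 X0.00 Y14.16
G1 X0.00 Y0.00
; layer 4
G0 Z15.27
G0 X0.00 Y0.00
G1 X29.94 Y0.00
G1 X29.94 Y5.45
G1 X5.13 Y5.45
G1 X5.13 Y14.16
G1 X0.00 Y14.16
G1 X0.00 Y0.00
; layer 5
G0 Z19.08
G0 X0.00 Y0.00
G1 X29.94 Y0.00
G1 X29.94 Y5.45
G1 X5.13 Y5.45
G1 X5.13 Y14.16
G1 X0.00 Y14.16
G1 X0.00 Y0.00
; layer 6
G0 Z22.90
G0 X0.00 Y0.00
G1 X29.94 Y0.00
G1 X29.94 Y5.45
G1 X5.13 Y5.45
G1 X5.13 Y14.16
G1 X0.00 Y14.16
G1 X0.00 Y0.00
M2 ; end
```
solid part
  facet normal 0.0000 0.0000 -1.0000
    outer loop
      vertex 29.94 5.45 0.00
      vertex 29.94 0.00 0.00
      vertex 0.00 0.00 0.00
    endloop
  endfacet
  facet normal 0.0000 0.0000 -1.0000
    outer loop
      vertex 5.13 5.45 0.00
      vertex 29.94 5.45 0.00
      vertex 0.00 0.00 0.00
    endloop
  endfacet
  facet normal 0.0000 0.0000 -1.0000
    outer loop
      vertex 5.13 14.16 0.00
      vertex 5.13 5.45 0.00
      vertex 0.00 0.00 0.00
    endloop
  endfacet
  facet normal 0.0000 0.0000 -1.0000
    outer loop
      vertex 0.00 14.16 0.00
      vertex 5.13 14.16 0.00
      vertex 0.00 0.00 0.00
    endloop
  endfacet
  facet normal 0.0000 0.0000 1.0000
    outer loop
      vertex 0.00 0.00 22.90
      vertex 29.94 0.00 22.90
      vertex 29.94 5.45 22.90
    endloop
  endfacet
  facet normal 0.0000 0.0000 1.0000
    outer loop
      vertex 0.00 0.00 22.90
      vertex 29.94 5.45 22.90
      vertex 5.13 5.45 22.90
    endloop
  endfacet
  facet normal 0.0000 0.0000 1.0000
    outer loop
      vertex 0.00 0.00 22.90
      vertex 5.13 5.45 22.90
      vertex 5.13 14.16 22.90
    endloop
  endfacet
  facet normal 0.0000 0.0000 1.0000
    outer loop
      vertex 0.00 0.00 22.90
      vertex 5.13 14.16 22.90
      vertex 0.00 14.16 22.90
    endloop
  endfacet
  facet normal 0.0000 -1.0000 0.0000
    outer loop
      vertex 0.00 0.00 0.00
      vertex 29.94 0.00 0.00
      vertex 29.94 0.00 22.90
    endloop
  endfacet
  facet normal 0.0000 -1.0000 0.0000
    outer loop
      vertex 0.00 0.00 0.00
      vertex 29.94 0.00 22.90
      vertex 0.00 0.00 22.90
    endloop
  endfacet
  facet normal 1.0000 0.0000 0.0000
    outer loop
      vertex 29.94 0.00 0.00
      vertex 29.94 5.45 0.00
      vertex 29.94 5.45 22.90
    endloop
  endfacet
  facet normal 1.0000 0.0000 0.0000
    outer loop
      vertex 29.94 0.00 0.00
      vertex 29.94 5.45 22.90
      vertex 29.94 0.00 22.90
    endloop
  endfacet
  facet normal 0.0000 1.0000 0.0000
    outer loop
      vertex 29.94 5.45 0.00
      vertex 5.13 5.45 0.00
      vertex 5.13 5.45 22.90
    endloop
  endfacet
  facet normal 0.0000 1.0000 0.0000
    outer loop
      vertex 29.94 5.45 0.00
      vertex 5.13 5.45 22.90
      vertex 29.94 5.45 22.90
    endloop
  endfacet
  facet normal 1.0000 0.0000 0.0000
    outer loop
      vertex 5.13 5.45 0.00
      vertex 5.13 14.16 0.00
      vertex 5.13 14.16 22.90
    endloop
  endfacet
  facet normal 1.0000 0.0000 0.0000
    outer loop
      vertex 5.13 5.45 0.00
      vertex 5.13 14.16 22.90
      vertex 5.13 5.45 22.90
    endloop
  endfacet
  facet normal 0.0000 1.0000 0.0000
    outer loop
      vertex 5.13 14.16 0.00
      vertex 0.00 14.16 0.00
      vertex 0.00 14.16 22.90
    endloop
  endfacet
  facet normal 0.0000 1.0000 0.0000
    outer loop
      vertex 5.13 14.16 0.00
      vertex 0.00 14.16 22.90
      vertex 5.13 14.16 22.90
    endloop
  endfacet
  facet normal -1.0000 0.0000 0.0000
    outer loop
      vertex 0.00 14.16 0.00
      vertex 0.00 0.00 0.00
      vertex 0.00 0.00 22.90
    endloop
  endfacet
  facet normal -1.0000 0.0000 0.0000
    outer loop
      vertex 0.00 14.16 0.00
      vertex 0.00 0.00 22.90
      vertex 0.00 14.16 22.90
    endloop
  endfacet
endsolid part

The G0 Z moves step by Δz≈3.82 mm. Every layer's G1 loop is the same polygon, so the solid is a straight extrusion of it from z=0 to z≈22.9. Closing with flat bottom and top caps and triangulating gives 20 facets — an L-shaped prism: outer 29.9 × 14.2 mm, arm thicknesses ≈ 5.45 mm (horizontal) and 5.13 mm (vertical), extruded 22.9 mm in z.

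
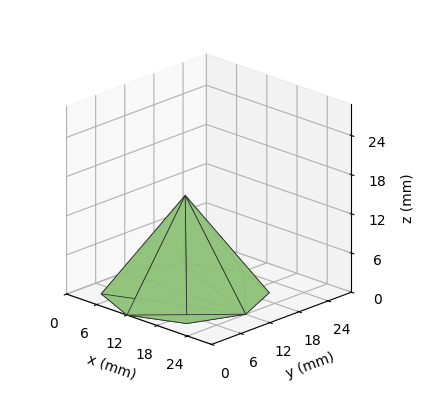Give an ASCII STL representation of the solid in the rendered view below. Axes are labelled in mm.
Reading the render: the shape is a regular 8-sided pyramid, base circumscribed radius ≈ 12 mm, apex at z ≈ 15 mm (dimensions read to the nearest mm from the axis ticks). For the STL, each face is triangulated and given an outward normal.

solid part
  facet normal 0.0000 0.0000 -1.0000
    outer loop
      vertex 12.00 24.00 0.00
      vertex 20.49 20.49 0.00
      vertex 24.00 12.00 0.00
    endloop
  endfacet
  facet normal 0.0000 0.0000 -1.0000
    outer loop
      vertex 3.51 20.49 0.00
      vertex 12.00 24.00 0.00
      vertex 24.00 12.00 0.00
    endloop
  endfacet
  facet normal 0.0000 0.0000 -1.0000
    outer loop
      vertex 0.00 12.00 0.00
      vertex 3.51 20.49 0.00
      vertex 24.00 12.00 0.00
    endloop
  endfacet
  facet normal 0.0000 0.0000 -1.0000
    outer loop
      vertex 3.51 3.51 0.00
      vertex 0.00 12.00 0.00
      vertex 24.00 12.00 0.00
    endloop
  endfacet
  facet normal 0.0000 0.0000 -1.0000
    outer loop
      vertex 12.00 0.00 0.00
      vertex 3.51 3.51 0.00
      vertex 24.00 12.00 0.00
    endloop
  endfacet
  facet normal 0.0000 0.0000 -1.0000
    outer loop
      vertex 20.49 3.51 0.00
      vertex 12.00 0.00 0.00
      vertex 24.00 12.00 0.00
    endloop
  endfacet
  facet normal 0.7431 0.3072 0.5945
    outer loop
      vertex 24.00 12.00 0.00
      vertex 20.49 20.49 0.00
      vertex 12.00 12.00 15.00
    endloop
  endfacet
  facet normal 0.3072 0.7431 0.5945
    outer loop
      vertex 20.49 20.49 0.00
      vertex 12.00 24.00 0.00
      vertex 12.00 12.00 15.00
    endloop
  endfacet
  facet normal -0.3072 0.7431 0.5945
    outer loop
      vertex 12.00 24.00 0.00
      vertex 3.51 20.49 0.00
      vertex 12.00 12.00 15.00
    endloop
  endfacet
  facet normal -0.7431 0.3072 0.5945
    outer loop
      vertex 3.51 20.49 0.00
      vertex 0.00 12.00 0.00
      vertex 12.00 12.00 15.00
    endloop
  endfacet
  facet normal -0.7431 -0.3072 0.5945
    outer loop
      vertex 0.00 12.00 0.00
      vertex 3.51 3.51 0.00
      vertex 12.00 12.00 15.00
    endloop
  endfacet
  facet normal -0.3072 -0.7431 0.5945
    outer loop
      vertex 3.51 3.51 0.00
      vertex 12.00 0.00 0.00
      vertex 12.00 12.00 15.00
    endloop
  endfacet
  facet normal 0.3072 -0.7431 0.5945
    outer loop
      vertex 12.00 0.00 0.00
      vertex 20.49 3.51 0.00
      vertex 12.00 12.00 15.00
    endloop
  endfacet
  facet normal 0.7431 -0.3072 0.5945
    outer loop
      vertex 20.49 3.51 0.00
      vertex 24.00 12.00 0.00
      vertex 12.00 12.00 15.00
    endloop
  endfacet
endsolid part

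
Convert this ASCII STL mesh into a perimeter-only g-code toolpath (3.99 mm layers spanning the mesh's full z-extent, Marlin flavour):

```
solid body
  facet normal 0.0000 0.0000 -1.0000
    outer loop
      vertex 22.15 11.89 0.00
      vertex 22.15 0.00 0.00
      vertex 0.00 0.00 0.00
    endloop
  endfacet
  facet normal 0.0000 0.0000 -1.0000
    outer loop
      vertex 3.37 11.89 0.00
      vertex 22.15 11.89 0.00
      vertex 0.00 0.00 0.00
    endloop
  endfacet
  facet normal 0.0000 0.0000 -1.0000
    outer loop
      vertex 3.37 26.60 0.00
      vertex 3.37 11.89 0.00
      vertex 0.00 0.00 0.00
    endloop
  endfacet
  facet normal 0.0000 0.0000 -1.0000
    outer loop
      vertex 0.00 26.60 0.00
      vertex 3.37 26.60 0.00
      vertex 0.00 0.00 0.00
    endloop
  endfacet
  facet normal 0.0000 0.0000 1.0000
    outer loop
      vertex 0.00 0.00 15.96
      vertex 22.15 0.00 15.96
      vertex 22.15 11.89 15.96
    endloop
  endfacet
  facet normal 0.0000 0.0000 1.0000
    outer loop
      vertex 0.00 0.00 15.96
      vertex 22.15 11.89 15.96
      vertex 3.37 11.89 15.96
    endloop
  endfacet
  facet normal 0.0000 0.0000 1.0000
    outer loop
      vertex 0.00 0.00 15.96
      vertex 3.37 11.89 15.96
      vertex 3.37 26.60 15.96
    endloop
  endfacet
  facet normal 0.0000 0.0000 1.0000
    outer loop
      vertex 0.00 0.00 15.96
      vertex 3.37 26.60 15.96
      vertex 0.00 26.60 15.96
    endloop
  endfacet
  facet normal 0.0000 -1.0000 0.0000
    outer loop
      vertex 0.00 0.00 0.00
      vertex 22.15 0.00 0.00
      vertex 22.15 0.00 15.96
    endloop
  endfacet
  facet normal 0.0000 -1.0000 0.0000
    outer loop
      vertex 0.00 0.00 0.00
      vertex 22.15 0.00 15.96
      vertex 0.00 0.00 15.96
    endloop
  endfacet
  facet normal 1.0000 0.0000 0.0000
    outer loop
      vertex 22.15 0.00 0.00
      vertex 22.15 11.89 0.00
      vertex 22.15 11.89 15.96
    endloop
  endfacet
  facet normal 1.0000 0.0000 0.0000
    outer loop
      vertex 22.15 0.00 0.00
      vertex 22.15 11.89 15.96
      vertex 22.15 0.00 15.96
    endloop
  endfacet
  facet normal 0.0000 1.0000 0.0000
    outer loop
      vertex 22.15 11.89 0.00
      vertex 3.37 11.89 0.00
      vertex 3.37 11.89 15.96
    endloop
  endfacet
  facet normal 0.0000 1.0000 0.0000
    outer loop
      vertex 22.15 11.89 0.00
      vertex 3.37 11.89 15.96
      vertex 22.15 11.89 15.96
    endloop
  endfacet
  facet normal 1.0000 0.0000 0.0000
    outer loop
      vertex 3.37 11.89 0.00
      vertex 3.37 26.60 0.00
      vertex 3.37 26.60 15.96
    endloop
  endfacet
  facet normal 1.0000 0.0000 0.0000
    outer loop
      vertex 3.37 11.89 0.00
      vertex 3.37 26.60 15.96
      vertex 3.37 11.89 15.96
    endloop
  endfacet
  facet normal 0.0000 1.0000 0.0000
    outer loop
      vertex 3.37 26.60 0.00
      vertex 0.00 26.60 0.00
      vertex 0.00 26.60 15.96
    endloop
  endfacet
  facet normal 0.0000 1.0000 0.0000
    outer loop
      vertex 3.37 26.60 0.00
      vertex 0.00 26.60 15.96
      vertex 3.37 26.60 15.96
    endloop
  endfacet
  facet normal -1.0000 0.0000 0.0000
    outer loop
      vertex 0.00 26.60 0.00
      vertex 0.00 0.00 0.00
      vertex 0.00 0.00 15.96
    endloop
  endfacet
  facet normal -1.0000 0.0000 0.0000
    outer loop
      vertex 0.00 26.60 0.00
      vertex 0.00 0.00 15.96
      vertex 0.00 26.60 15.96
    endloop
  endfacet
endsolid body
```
; perimeter-only toolpath
G21 ; units = mm
G90 ; absolute positioning
G28 ; home
; layer 1
G0 Z3.99
G0 X0.00 Y0.00
G1 X22.15 Y0.00
G1 X22.15 Y11.89
G1 X3.37 Y11.89
G1 X3.37 Y26.60
G1 X0.00 Y26.60
G1 X0.00 Y0.00
; layer 2
G0 Z7.98
G0 X0.00 Y0.00
G1 X22.15 Y0.00
G1 X22.15 Y11.89
G1 X3.37 Y11.89
G1 X3.37 Y26.60
G1 X0.00 Y26.60
G1 X0.00 Y0.00
; layer 3
G0 Z11.97
G0 X0.00 Y0.00
G1 X22.15 Y0.00
G1 X22.15 Y11.89
G1 X3.37 Y11.89
G1 X3.37 Y26.60
G1 X0.00 Y26.60
G1 X0.00 Y0.00
; layer 4
G0 Z15.96
G0 X0.00 Y0.00
G1 X22.15 Y0.00
G1 X22.15 Y11.89
G1 X3.37 Y11.89
G1 X3.37 Y26.60
G1 X0.00 Y26.60
G1 X0.00 Y0.00
M2 ; end

The solid is an L-shaped prism: outer 22.1 × 26.6 mm, arm thicknesses ≈ 11.9 mm (horizontal) and 3.37 mm (vertical), extruded 16 mm in z. Slicing at Δz = 3.99 mm — 4 equal slices spanning the solid's height, so layer i sits at z = i·h/4 — gives 4 non-empty perimeters. Each is a 6-segment closed polygon; G0 lifts to the layer z and rapids to the start vertex, then G1 traces the edges.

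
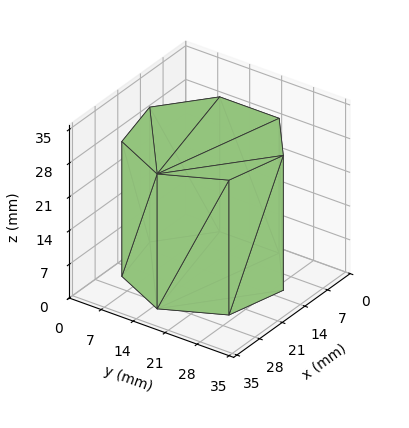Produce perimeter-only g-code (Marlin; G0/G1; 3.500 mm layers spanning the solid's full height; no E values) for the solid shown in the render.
Reading the render: the shape is a regular 7-sided prism (a cylinder approximated with 7 flat sides), circumscribed radius ≈ 15 mm, height ≈ 28 mm (dimensions read to the nearest mm from the axis ticks). For the g-code, the solid's height is divided into equal slices at the stated Δz and each level perimeter traced with G1 moves after a G0 lift.

; perimeter-only toolpath
G21 ; units = mm
G90 ; absolute positioning
G28 ; home
; layer 1
G0 Z3.500
G0 X30.000 Y15.000
G1 X24.352 Y26.727
G1 X11.662 Y29.624
G1 X1.485 Y21.508
G1 X1.485 Y8.492
G1 X11.662 Y0.376
G1 X24.352 Y3.273
G1 X30.000 Y15.000
; layer 2
G0 Z7.000
G0 X30.000 Y15.000
G1 X24.352 Y26.727
G1 X11.662 Y29.624
G1 X1.485 Y21.508
G1 X1.485 Y8.492
G1 X11.662 Y0.376
G1 X24.352 Y3.273
G1 X30.000 Y15.000
; layer 3
G0 Z10.500
G0 X30.000 Y15.000
G1 X24.352 Y26.727
G1 X11.662 Y29.624
G1 X1.485 Y21.508
G1 X1.485 Y8.492
G1 X11.662 Y0.376
G1 X24.352 Y3.273
G1 X30.000 Y15.000
; layer 4
G0 Z14.000
G0 X30.000 Y15.000
G1 X24.352 Y26.727
G1 X11.662 Y29.624
G1 X1.485 Y21.508
G1 X1.485 Y8.492
G1 X11.662 Y0.376
G1 X24.352 Y3.273
G1 X30.000 Y15.000
; layer 5
G0 Z17.500
G0 X30.000 Y15.000
G1 X24.352 Y26.727
G1 X11.662 Y29.624
G1 X1.485 Y21.508
G1 X1.485 Y8.492
G1 X11.662 Y0.376
G1 X24.352 Y3.273
G1 X30.000 Y15.000
; layer 6
G0 Z21.000
G0 X30.000 Y15.000
G1 X24.352 Y26.727
G1 X11.662 Y29.624
G1 X1.485 Y21.508
G1 X1.485 Y8.492
G1 X11.662 Y0.376
G1 X24.352 Y3.273
G1 X30.000 Y15.000
; layer 7
G0 Z24.500
G0 X30.000 Y15.000
G1 X24.352 Y26.727
G1 X11.662 Y29.624
G1 X1.485 Y21.508
G1 X1.485 Y8.492
G1 X11.662 Y0.376
G1 X24.352 Y3.273
G1 X30.000 Y15.000
; layer 8
G0 Z28.000
G0 X30.000 Y15.000
G1 X24.352 Y26.727
G1 X11.662 Y29.624
G1 X1.485 Y21.508
G1 X1.485 Y8.492
G1 X11.662 Y0.376
G1 X24.352 Y3.273
G1 X30.000 Y15.000
M2 ; end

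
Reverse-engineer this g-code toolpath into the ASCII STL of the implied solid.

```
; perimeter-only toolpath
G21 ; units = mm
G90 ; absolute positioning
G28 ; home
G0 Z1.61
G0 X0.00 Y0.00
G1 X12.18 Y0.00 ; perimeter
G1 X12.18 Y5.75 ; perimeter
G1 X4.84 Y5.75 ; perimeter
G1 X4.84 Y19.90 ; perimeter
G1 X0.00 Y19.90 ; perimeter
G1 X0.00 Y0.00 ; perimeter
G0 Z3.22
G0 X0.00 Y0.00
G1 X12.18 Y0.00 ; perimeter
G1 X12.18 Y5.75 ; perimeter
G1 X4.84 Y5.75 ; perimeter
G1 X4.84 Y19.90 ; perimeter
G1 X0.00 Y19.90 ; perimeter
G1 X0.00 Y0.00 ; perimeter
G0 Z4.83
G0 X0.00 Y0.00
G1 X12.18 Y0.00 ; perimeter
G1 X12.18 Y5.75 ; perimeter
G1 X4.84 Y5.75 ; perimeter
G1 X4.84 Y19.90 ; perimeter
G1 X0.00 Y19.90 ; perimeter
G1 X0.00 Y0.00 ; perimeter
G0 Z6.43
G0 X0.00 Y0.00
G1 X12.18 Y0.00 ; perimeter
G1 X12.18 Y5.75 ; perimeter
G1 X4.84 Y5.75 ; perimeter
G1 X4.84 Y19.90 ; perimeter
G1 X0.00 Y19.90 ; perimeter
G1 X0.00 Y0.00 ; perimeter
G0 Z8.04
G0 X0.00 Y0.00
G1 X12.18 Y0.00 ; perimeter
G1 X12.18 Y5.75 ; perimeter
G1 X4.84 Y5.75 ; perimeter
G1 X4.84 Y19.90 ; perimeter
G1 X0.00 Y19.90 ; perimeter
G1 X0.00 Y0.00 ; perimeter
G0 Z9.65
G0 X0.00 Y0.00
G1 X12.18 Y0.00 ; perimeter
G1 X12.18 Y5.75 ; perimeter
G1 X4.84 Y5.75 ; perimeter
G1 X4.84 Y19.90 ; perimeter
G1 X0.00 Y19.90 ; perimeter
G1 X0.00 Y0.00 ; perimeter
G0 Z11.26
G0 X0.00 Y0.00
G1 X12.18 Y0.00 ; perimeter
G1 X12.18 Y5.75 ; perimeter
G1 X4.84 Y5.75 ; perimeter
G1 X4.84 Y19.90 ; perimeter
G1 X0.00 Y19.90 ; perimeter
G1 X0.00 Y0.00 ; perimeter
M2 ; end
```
solid part
  facet normal 0.0000 0.0000 -1.0000
    outer loop
      vertex 12.18 5.75 0.00
      vertex 12.18 0.00 0.00
      vertex 0.00 0.00 0.00
    endloop
  endfacet
  facet normal 0.0000 0.0000 -1.0000
    outer loop
      vertex 4.84 5.75 0.00
      vertex 12.18 5.75 0.00
      vertex 0.00 0.00 0.00
    endloop
  endfacet
  facet normal 0.0000 0.0000 -1.0000
    outer loop
      vertex 4.84 19.90 0.00
      vertex 4.84 5.75 0.00
      vertex 0.00 0.00 0.00
    endloop
  endfacet
  facet normal 0.0000 0.0000 -1.0000
    outer loop
      vertex 0.00 19.90 0.00
      vertex 4.84 19.90 0.00
      vertex 0.00 0.00 0.00
    endloop
  endfacet
  facet normal 0.0000 0.0000 1.0000
    outer loop
      vertex 0.00 0.00 11.26
      vertex 12.18 0.00 11.26
      vertex 12.18 5.75 11.26
    endloop
  endfacet
  facet normal 0.0000 0.0000 1.0000
    outer loop
      vertex 0.00 0.00 11.26
      vertex 12.18 5.75 11.26
      vertex 4.84 5.75 11.26
    endloop
  endfacet
  facet normal 0.0000 0.0000 1.0000
    outer loop
      vertex 0.00 0.00 11.26
      vertex 4.84 5.75 11.26
      vertex 4.84 19.90 11.26
    endloop
  endfacet
  facet normal 0.0000 0.0000 1.0000
    outer loop
      vertex 0.00 0.00 11.26
      vertex 4.84 19.90 11.26
      vertex 0.00 19.90 11.26
    endloop
  endfacet
  facet normal 0.0000 -1.0000 0.0000
    outer loop
      vertex 0.00 0.00 0.00
      vertex 12.18 0.00 0.00
      vertex 12.18 0.00 11.26
    endloop
  endfacet
  facet normal 0.0000 -1.0000 0.0000
    outer loop
      vertex 0.00 0.00 0.00
      vertex 12.18 0.00 11.26
      vertex 0.00 0.00 11.26
    endloop
  endfacet
  facet normal 1.0000 0.0000 0.0000
    outer loop
      vertex 12.18 0.00 0.00
      vertex 12.18 5.75 0.00
      vertex 12.18 5.75 11.26
    endloop
  endfacet
  facet normal 1.0000 0.0000 0.0000
    outer loop
      vertex 12.18 0.00 0.00
      vertex 12.18 5.75 11.26
      vertex 12.18 0.00 11.26
    endloop
  endfacet
  facet normal 0.0000 1.0000 0.0000
    outer loop
      vertex 12.18 5.75 0.00
      vertex 4.84 5.75 0.00
      vertex 4.84 5.75 11.26
    endloop
  endfacet
  facet normal 0.0000 1.0000 0.0000
    outer loop
      vertex 12.18 5.75 0.00
      vertex 4.84 5.75 11.26
      vertex 12.18 5.75 11.26
    endloop
  endfacet
  facet normal 1.0000 0.0000 0.0000
    outer loop
      vertex 4.84 5.75 0.00
      vertex 4.84 19.90 0.00
      vertex 4.84 19.90 11.26
    endloop
  endfacet
  facet normal 1.0000 0.0000 0.0000
    outer loop
      vertex 4.84 5.75 0.00
      vertex 4.84 19.90 11.26
      vertex 4.84 5.75 11.26
    endloop
  endfacet
  facet normal 0.0000 1.0000 0.0000
    outer loop
      vertex 4.84 19.90 0.00
      vertex 0.00 19.90 0.00
      vertex 0.00 19.90 11.26
    endloop
  endfacet
  facet normal 0.0000 1.0000 0.0000
    outer loop
      vertex 4.84 19.90 0.00
      vertex 0.00 19.90 11.26
      vertex 4.84 19.90 11.26
    endloop
  endfacet
  facet normal -1.0000 0.0000 0.0000
    outer loop
      vertex 0.00 19.90 0.00
      vertex 0.00 0.00 0.00
      vertex 0.00 0.00 11.26
    endloop
  endfacet
  facet normal -1.0000 0.0000 0.0000
    outer loop
      vertex 0.00 19.90 0.00
      vertex 0.00 0.00 11.26
      vertex 0.00 19.90 11.26
    endloop
  endfacet
endsolid part

The G0 Z moves step by Δz≈1.61 mm. Every layer's G1 loop is the same polygon, so the solid is a straight extrusion of it from z=0 to z≈11.3. Closing with flat bottom and top caps and triangulating gives 20 facets — an L-shaped prism: outer 12.2 × 19.9 mm, arm thicknesses ≈ 5.75 mm (horizontal) and 4.84 mm (vertical), extruded 11.3 mm in z.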